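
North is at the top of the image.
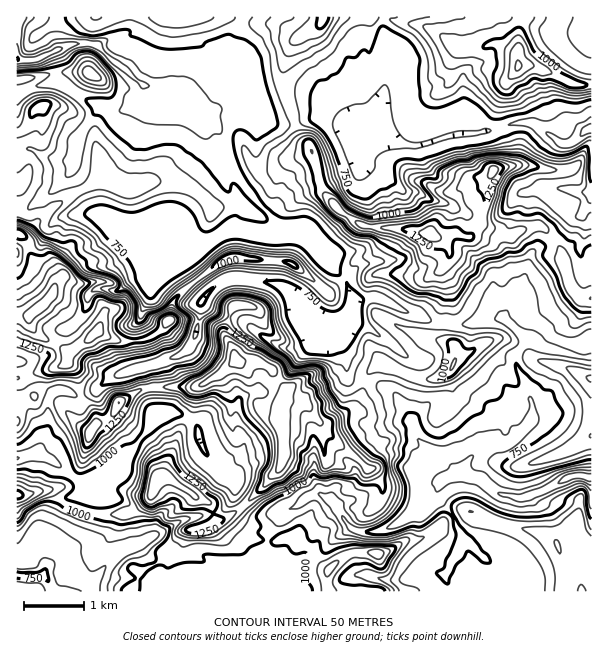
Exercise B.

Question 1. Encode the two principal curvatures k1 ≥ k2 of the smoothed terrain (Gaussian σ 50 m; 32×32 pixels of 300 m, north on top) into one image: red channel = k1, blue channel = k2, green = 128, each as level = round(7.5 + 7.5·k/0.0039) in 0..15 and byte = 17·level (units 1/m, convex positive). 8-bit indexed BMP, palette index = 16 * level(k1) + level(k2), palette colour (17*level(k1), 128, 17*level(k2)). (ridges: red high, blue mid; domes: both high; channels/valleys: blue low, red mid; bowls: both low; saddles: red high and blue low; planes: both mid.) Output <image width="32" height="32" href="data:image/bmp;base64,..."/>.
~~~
<image width="32" height="32" href="data:image/bmp;base64,Qk02CAAAAAAAADYEAAAoAAAAIAAAACAAAAABAAgAAAAAAAAEAAATCwAAEwsAAAABAAAAAAAAAIAAABGAAAAigAAAM4AAAESAAABVgAAAZoAAAHeAAACIgAAAmYAAAKqAAAC7gAAAzIAAAN2AAADugAAA/4AAAACAEQARgBEAIoARADOAEQBEgBEAVYARAGaAEQB3gBEAiIARAJmAEQCqgBEAu4ARAMyAEQDdgBEA7oARAP+AEQAAgCIAEYAiACKAIgAzgCIARIAiAFWAIgBmgCIAd4AiAIiAIgCZgCIAqoAiALuAIgDMgCIA3YAiAO6AIgD/gCIAAIAzABGAMwAigDMAM4AzAESAMwBVgDMAZoAzAHeAMwCIgDMAmYAzAKqAMwC7gDMAzIAzAN2AMwDugDMA/4AzAACARAARgEQAIoBEADOARABEgEQAVYBEAGaARAB3gEQAiIBEAJmARACqgEQAu4BEAMyARADdgEQA7oBEAP+ARAAAgFUAEYBVACKAVQAzgFUARIBVAFWAVQBmgFUAd4BVAIiAVQCZgFUAqoBVALuAVQDMgFUA3YBVAO6AVQD/gFUAAIBmABGAZgAigGYAM4BmAESAZgBVgGYAZoBmAHeAZgCIgGYAmYBmAKqAZgC7gGYAzIBmAN2AZgDugGYA/4BmAACAdwARgHcAIoB3ADOAdwBEgHcAVYB3AGaAdwB3gHcAiIB3AJmAdwCqgHcAu4B3AMyAdwDdgHcA7oB3AP+AdwAAgIgAEYCIACKAiAAzgIgARICIAFWAiABmgIgAd4CIAIiAiACZgIgAqoCIALuAiADMgIgA3YCIAO6AiAD/gIgAAICZABGAmQAigJkAM4CZAESAmQBVgJkAZoCZAHeAmQCIgJkAmYCZAKqAmQC7gJkAzICZAN2AmQDugJkA/4CZAACAqgARgKoAIoCqADOAqgBEgKoAVYCqAGaAqgB3gKoAiICqAJmAqgCqgKoAu4CqAMyAqgDdgKoA7oCqAP+AqgAAgLsAEYC7ACKAuwAzgLsARIC7AFWAuwBmgLsAd4C7AIiAuwCZgLsAqoC7ALuAuwDMgLsA3YC7AO6AuwD/gLsAAIDMABGAzAAigMwAM4DMAESAzABVgMwAZoDMAHeAzACIgMwAmYDMAKqAzAC7gMwAzIDMAN2AzADugMwA/4DMAACA3QARgN0AIoDdADOA3QBEgN0AVYDdAGaA3QB3gN0AiIDdAJmA3QCqgN0Au4DdAMyA3QDdgN0A7oDdAP+A3QAAgO4AEYDuACKA7gAzgO4ARIDuAFWA7gBmgO4Ad4DuAIiA7gCZgO4AqoDuALuA7gDMgO4A3YDuAO6A7gD/gO4AAID/ABGA/wAigP8AM4D/AESA/wBVgP8AZoD/AHeA/wCIgP8AmYD/AKqA/wC7gP8AzID/AN2A/wDugP8A/4D/ALKjlpaFp7eWhoeHh3eHh4eFxZTD0oSXhoeHiId3dreGt5SXh4aUyKaHhoeHh4eHh5XopZTYdHaGhpeGh3d2p4aHh4d3h4WDlMaTc5WGh4eHppPX9/j2loeFhYd2dpeXl6R2doWFloZikPb4toWWlbiXt5CQcKK12JOXp8fHt6e1tWOm18bW08azs7LU9XNjg7iDpNm4k3Olxdm3hoaFhtL59tWEhoW0+aT316WC94WDgYKUhNimhYWmloKSgaC29ZaGhKOFdWPZ2JaEdGS1+LehtbP41nN2hoWElse3lXCAkoR05pV1grfXdXWGhXTnt5Dn1cbEhIaGh5Wmpsjn6Ka2hXXH14WTg8elhZaVddamo8eldbemlJeHh4aFhnaXt8eEpsX31pVzhKNkp5Wn2Ja12IOWhoSFqIeHh4d1dnanpaS3hJL5xmNjpYSllKe3psiUpJiHhIWVmIeHl4aGdqamo3K0gZLV9vb3+LaFlMX3tnR0tXSWxsWUhoeWhIZ2uJTG6NaCc3CAgoWF9sjG+YH3s4SnyMaFleiFdZSnx9e1dZTF5ae21qaTgGTG2KaRgnN1dbiVhIeV2Oe2lLSDg4W2tXSE+cSw9fmjofhyoNaDd3d1o5THt6SThLajhZenhdbHhqLG57Oi+cOA1MX4lXWGlIW2xoJylaWGhYaYh4Wndce3k8CwxVHU5HDEx6WidJT5g5JyhZaWt3WGhneFt8eFhunW5OZzdoPE9XBwgHK19oST6NbHx8inlnSGdXXXdaS2x4OmlYV3d3WS+Pf39viDdZWjgnKlpbiUlYWDqLiV9pOUuJV0d4d3h4WSk3JzhIaElHOVlsfHtcim15Wlp6a0o4OEhHaGh3d2p4WGl4Z1dIT29vf3xremtrSmx8iEhZSV14VlhZZ1dnanp5eUlreU+aRjhYSEoYKnxXKFlZalqIaEtre3uLenp5eGhYaXhsfVY3WFktTWt5fXU4R0hKKnmIV1p4eHl4eHh4aVp5eG15aEd4XXlbXI1vv29vbn04WlhoS4h3aHmId2hreVqKb5hIaHhoV0g4SUlZWWdWH1pqd2g7d2d4eGhoeGp3V1tcaDd4d3h4eHdnSDhJWDppDEuKa3lYWGhoeHh4eGdoa2dXd3h4eHh4Z2daaEhIaGlZHXxZGDpYWXl4eHh4eGp5d3d3eHd4eXuIV1p7iGdYSV9tOjx/rFk5WFhoeHh4anh3eHh4eHh4ampZan15XW9+WQgKTYx4CWh4d3h4d3dqeXhoeGl3Z3dpenlXXI16Z0hdTHgJCQtoeGhoaGhnZ2l7inloaXdXV2p6inpseWdYaYkaamuMmmlaeoqKinlpeWhra3lqektsWlhoaGhaWGhpc="/>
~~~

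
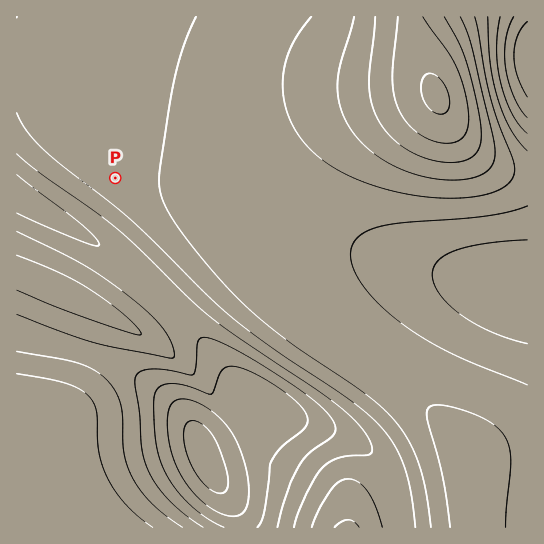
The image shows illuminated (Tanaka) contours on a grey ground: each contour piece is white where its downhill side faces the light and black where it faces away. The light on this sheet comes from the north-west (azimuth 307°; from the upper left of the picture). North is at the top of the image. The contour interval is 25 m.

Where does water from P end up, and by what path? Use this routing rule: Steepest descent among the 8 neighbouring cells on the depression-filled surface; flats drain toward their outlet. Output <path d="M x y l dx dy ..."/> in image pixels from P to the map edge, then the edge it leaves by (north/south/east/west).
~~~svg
<path d="M115 178l-45 45-5 0-8-4-10-6-6-3-10-7-4-1-6-5-4-2"/>
exit: west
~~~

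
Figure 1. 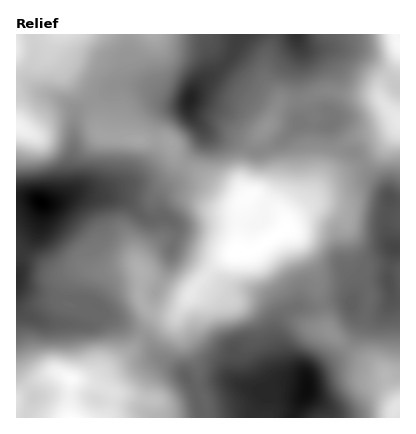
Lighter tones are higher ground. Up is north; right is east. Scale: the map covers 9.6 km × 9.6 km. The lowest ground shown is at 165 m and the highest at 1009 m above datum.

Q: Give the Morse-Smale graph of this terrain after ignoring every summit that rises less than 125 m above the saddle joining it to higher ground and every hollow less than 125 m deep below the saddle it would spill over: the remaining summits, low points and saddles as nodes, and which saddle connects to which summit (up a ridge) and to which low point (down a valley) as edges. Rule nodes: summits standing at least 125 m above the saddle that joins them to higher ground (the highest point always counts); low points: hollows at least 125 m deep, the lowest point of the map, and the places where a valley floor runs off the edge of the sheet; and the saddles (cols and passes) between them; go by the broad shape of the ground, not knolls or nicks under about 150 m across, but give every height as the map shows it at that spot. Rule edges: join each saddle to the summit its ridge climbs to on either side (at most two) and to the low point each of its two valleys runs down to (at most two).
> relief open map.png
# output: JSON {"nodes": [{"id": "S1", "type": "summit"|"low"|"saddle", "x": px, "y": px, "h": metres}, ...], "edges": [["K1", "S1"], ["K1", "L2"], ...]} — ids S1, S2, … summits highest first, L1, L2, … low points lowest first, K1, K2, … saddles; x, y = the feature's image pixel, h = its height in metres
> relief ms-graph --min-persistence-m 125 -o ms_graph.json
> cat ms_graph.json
{"nodes": [
{"id": "S1", "type": "summit", "x": 236, "y": 252, "h": 1009},
{"id": "S2", "type": "summit", "x": 70, "y": 418, "h": 1000},
{"id": "S3", "type": "summit", "x": 398, "y": 44, "h": 981},
{"id": "S4", "type": "summit", "x": 16, "y": 126, "h": 964},
{"id": "S5", "type": "summit", "x": 398, "y": 406, "h": 919},
{"id": "L1", "type": "low", "x": 40, "y": 202, "h": 165},
{"id": "L2", "type": "low", "x": 306, "y": 388, "h": 208},
{"id": "L3", "type": "low", "x": 190, "y": 100, "h": 279},
{"id": "L4", "type": "low", "x": 394, "y": 248, "h": 397},
{"id": "K1", "type": "saddle", "x": 142, "y": 334, "h": 662},
{"id": "K2", "type": "saddle", "x": 92, "y": 102, "h": 661},
{"id": "K3", "type": "saddle", "x": 362, "y": 164, "h": 639},
{"id": "K4", "type": "saddle", "x": 322, "y": 304, "h": 576}],
"edges": [["K1", "S1"], ["K1", "S2"], ["K1", "L1"], ["K1", "L2"], ["K2", "S1"], ["K2", "S4"], ["K2", "L1"], ["K2", "L3"], ["K3", "S1"], ["K3", "S3"], ["K3", "L3"], ["K3", "L4"], ["K4", "S1"], ["K4", "S5"], ["K4", "L2"], ["K4", "L4"]]}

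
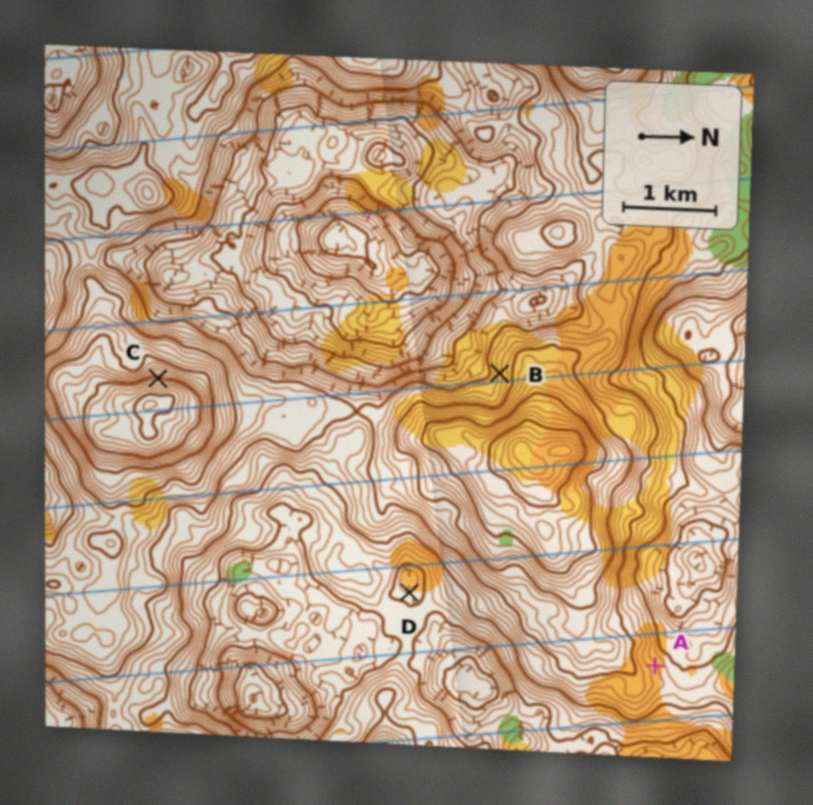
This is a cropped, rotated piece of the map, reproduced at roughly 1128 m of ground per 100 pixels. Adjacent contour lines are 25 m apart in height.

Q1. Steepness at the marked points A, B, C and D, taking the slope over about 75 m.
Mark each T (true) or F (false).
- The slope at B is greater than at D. T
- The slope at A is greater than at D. T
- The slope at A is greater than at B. F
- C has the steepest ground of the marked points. T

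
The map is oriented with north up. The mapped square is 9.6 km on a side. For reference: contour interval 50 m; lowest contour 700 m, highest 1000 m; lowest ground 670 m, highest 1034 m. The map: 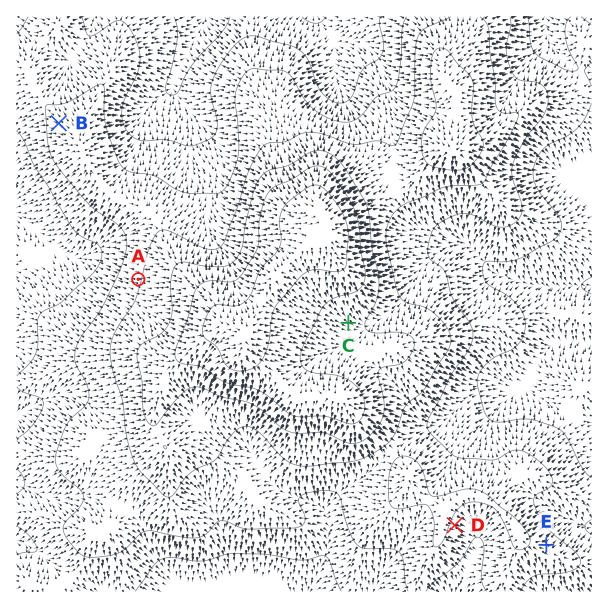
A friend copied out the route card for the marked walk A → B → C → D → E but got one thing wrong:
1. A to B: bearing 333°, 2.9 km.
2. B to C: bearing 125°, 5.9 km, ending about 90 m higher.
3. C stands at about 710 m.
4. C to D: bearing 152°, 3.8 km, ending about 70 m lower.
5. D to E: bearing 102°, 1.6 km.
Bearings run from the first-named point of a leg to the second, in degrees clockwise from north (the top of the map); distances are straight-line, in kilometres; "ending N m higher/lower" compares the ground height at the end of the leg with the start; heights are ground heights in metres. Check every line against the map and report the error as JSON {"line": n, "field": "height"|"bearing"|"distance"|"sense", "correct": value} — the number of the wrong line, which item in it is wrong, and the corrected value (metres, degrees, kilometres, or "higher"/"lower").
{"line": 3, "field": "height", "correct": 910}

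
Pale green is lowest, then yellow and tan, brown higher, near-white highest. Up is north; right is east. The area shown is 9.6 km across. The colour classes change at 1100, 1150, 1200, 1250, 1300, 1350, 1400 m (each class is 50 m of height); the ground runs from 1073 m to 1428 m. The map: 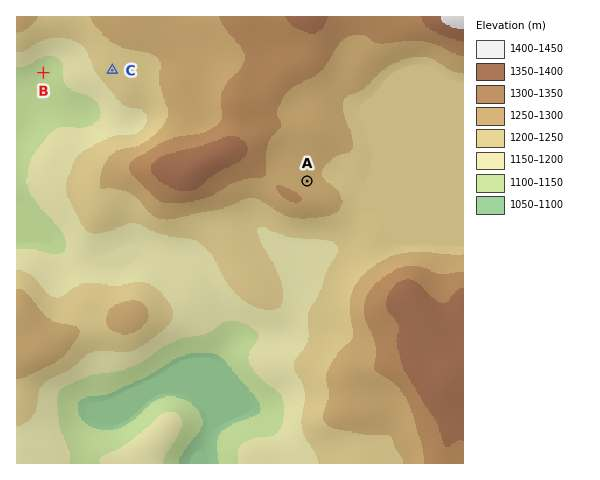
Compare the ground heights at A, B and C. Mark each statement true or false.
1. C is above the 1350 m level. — false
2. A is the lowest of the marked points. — false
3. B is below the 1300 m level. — true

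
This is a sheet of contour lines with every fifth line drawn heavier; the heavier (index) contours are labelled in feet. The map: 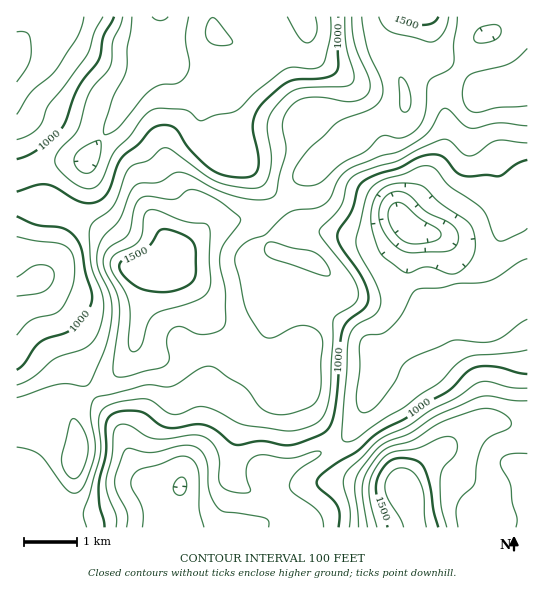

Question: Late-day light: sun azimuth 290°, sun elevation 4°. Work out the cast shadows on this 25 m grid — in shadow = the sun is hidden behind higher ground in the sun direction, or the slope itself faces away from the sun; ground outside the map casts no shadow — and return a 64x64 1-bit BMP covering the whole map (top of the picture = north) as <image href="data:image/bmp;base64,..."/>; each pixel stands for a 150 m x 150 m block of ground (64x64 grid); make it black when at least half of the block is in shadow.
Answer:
<image width="64" height="64" href="data:image/bmp;base64,Qk0+AgAAAAAAAD4AAAAoAAAAQAAAAEAAAAABAAEAAAAAAAACAAATCwAAEwsAAAIAAAAAAAAA////AAAAAAAAP/8AAAAf/gB//wAAAB/8AP//AAAAP/AA//8AAAA/4AD//wAAAD/AAf//AAAAPwAB//4AAAA+AAD//ggAADh4AP/+DAAAAPgA//wMHAAA+AD//AAfgABgAP/eAB/gAAAA/44AD/gAAAD/BAAH/AAAAP8AAAf+AAAAfwAAB/8AAAAfAAAH/wAAAAeAAAf/gAAAAwAAB/+AAAAAAAAD/4AAAAAAAAP/gAAAAAAAA/+AAAAAAAAD/4AAAABgAAP/wAAAAHAAA//wAAAAIAAB//gAAAAAAAD/+AAAAAB/AH/wAAAAAH8Af+AAAAAH/wA/wAAAAAf/AH+AAAAAA/8AfwAAAAAD/gD+AAAAAAP+AfwAAAAAA/wB/+AAAAAB/AH//AAAAAD8A//+AAAAADDj//4AAAAAAOP//gAAAAAAA//8AAAAAAAB//wAAAAAAAH//AAAAAAAA//8AAAAAAAD//wAAAAAAAP//AADwAAAAf/+AD/AAAAAf/4AP+AEAAAc/gA/8AwAAAj/AB/wAAAAAH8AD/gAAAAAfgD3/AAAAAB+AP/+AAAAADwA//8AAAAAPAD//4AAAAA4AP//wAAAADAAf//gAAAAAAAH//AAAAAAAAP/8AAAAAIAAf/wAAAAB8AB//AAAAAH8AH/4AAAAAfwAP/AAAAAD+AAfwAAAAAPgA=="/>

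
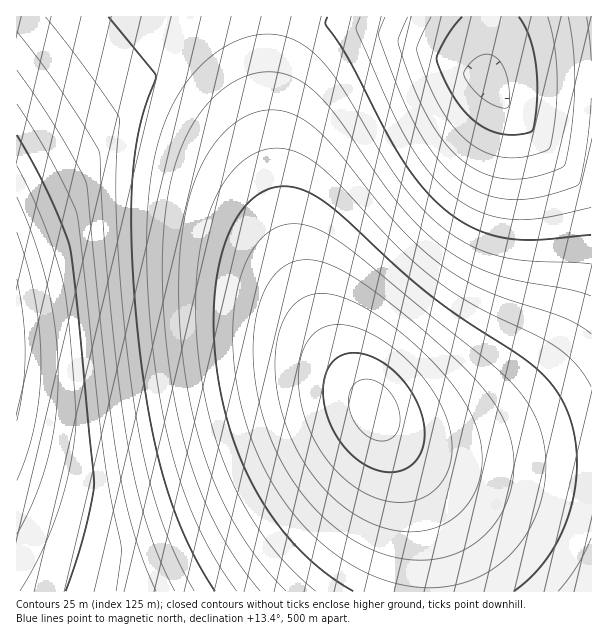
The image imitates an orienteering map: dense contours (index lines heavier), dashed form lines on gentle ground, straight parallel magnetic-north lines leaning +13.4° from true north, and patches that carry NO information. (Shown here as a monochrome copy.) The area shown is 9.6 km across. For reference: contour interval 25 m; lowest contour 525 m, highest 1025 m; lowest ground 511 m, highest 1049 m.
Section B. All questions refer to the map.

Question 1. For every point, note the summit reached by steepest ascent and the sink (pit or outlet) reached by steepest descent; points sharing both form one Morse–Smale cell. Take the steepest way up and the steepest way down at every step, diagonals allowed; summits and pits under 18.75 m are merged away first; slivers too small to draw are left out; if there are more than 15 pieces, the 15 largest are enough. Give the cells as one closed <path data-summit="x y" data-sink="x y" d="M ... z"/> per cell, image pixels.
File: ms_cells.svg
<path data-summit="375 407" data-sink="17 347" d="M248 16l-232 1 1 575 413-1 0-25-4-36-16-50-26-52-8-21-24-29-26-39-19-40-13-38-17-66-18-129z"/><path data-summit="375 407" data-sink="486 87" d="M591 16l-343 1 11 49 19 137 11 43 18 53 29 55 16 24 24 29 8 16 17 17 22 12 21 6 32 5 116-2z"/><path data-summit="375 407" data-sink="591 591" d="M384 424l0 4 26 52 12 36 6 35 3 41 161-1-1-129-115 1-24-3-29-8-18-8-12-10z"/>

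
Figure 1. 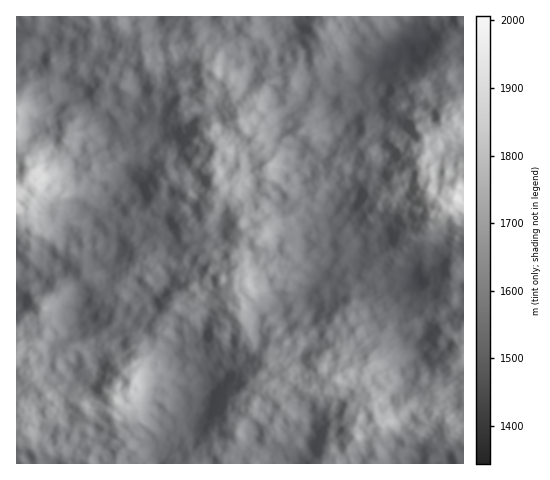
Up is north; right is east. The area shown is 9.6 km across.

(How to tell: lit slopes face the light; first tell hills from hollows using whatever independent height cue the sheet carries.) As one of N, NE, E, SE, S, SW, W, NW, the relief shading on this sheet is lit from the E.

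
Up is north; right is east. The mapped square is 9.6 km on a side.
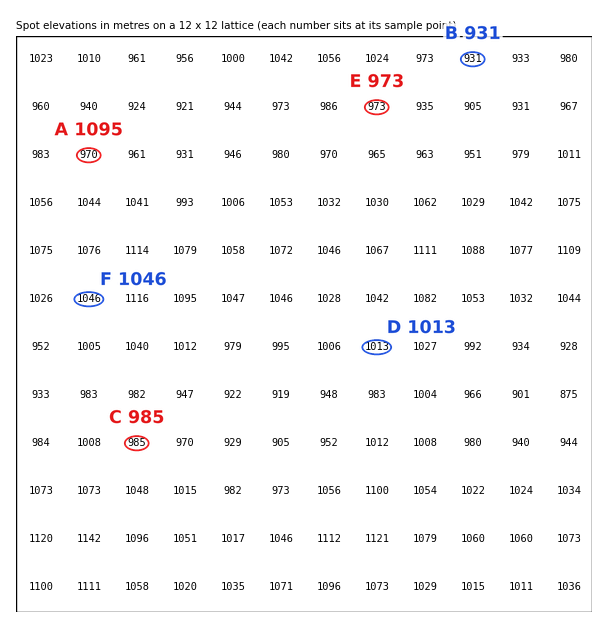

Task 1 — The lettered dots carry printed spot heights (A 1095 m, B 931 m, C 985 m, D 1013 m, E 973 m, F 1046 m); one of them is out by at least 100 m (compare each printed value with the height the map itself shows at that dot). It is A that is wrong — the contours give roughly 970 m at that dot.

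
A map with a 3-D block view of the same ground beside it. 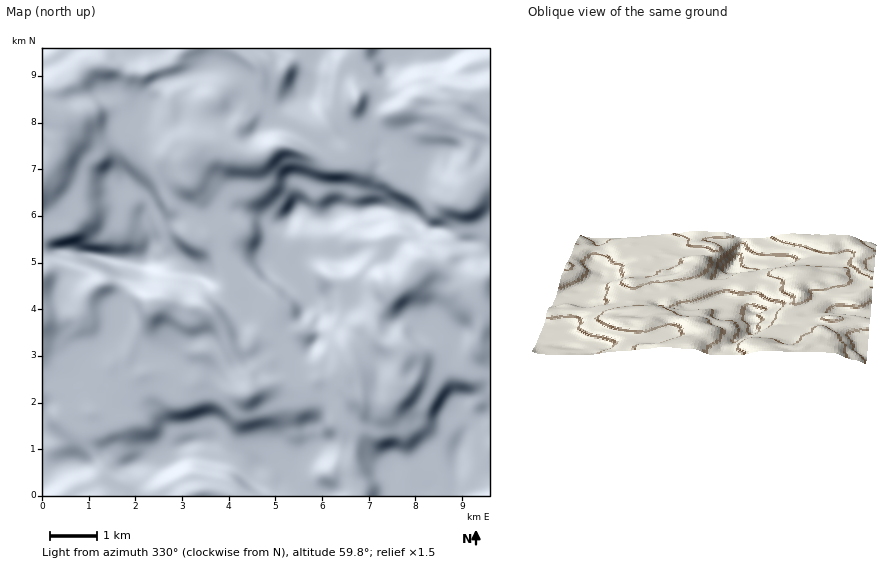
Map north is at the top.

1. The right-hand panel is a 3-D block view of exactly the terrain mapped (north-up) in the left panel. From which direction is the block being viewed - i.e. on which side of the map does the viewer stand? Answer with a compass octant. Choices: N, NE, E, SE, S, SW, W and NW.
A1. E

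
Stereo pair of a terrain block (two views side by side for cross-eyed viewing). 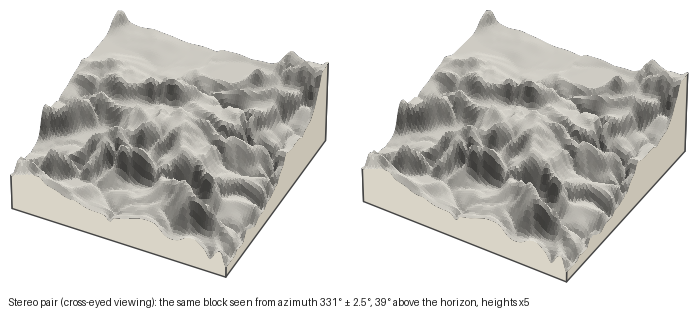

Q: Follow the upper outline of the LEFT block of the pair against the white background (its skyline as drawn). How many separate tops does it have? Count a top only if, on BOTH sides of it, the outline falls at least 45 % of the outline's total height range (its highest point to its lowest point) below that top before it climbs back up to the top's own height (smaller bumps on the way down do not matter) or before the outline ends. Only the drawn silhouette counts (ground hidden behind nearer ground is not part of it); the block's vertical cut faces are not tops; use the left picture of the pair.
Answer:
0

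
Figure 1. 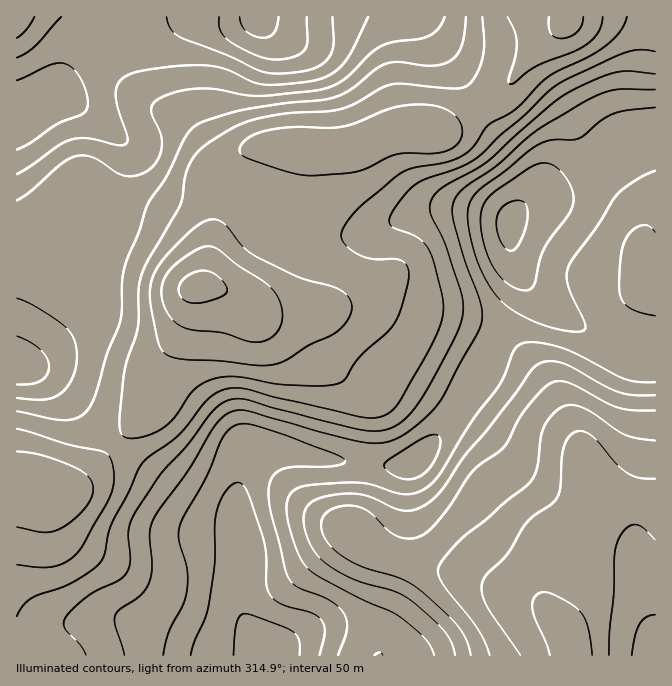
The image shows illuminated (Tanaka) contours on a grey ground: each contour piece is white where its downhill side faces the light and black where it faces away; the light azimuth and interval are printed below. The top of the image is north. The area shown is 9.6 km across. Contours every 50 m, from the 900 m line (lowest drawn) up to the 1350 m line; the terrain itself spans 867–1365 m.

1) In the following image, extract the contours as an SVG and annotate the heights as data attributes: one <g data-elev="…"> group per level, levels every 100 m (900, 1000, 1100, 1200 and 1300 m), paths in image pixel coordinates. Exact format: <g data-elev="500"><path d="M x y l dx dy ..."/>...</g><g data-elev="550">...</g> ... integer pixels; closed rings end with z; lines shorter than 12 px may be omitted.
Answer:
<g data-elev="900"><path d="M233 655l4-33 3-6 5-2 34 11 14 7 6 8 1 15"/><path d="M508 250l-4-4-6-10-2-9 1-10 3-7 5-5 9-4 6 0 4 1 3 5 1 8-2 10-4 13-5 9-3 3z"/><path d="M279 17l-4 15-5 4-6 2-9-2-8-4-5-7-2-8"/></g><g data-elev="1000"><path d="M163 655l6-23 14-27 4-15 0-22-8-30 2-14 25-47 18-41 8-9 12-3 11 1 30 10 49 18 11 7-2 3-9 3-39 1-13 2-7 4-3 5-3 14 2 22 14 55 4 9 9 10 24 8 10 6 8 6 6 9 1 7-1 8-8 23"/><path d="M402 479l-9-4-6-5-3-5 2-3 38-24 10-3 4 1 3 6-2 8-4 10-7 9-11 9-7 1z"/><path d="M655 171l-19 9-19 15-20 32-28 38-2 8 0 10 5 12 12 27 2 5-2 3-7 2-12-1-28-8-25-13-17-16-15-27-10-34-2-23 2-8 6-9 52-42 12-7 14-4 23-1 7-3 18-16 12-6 13-4 28-3"/><path d="M17 80l33-15 8-2 7 1 9 5 6 9 6 12 2 13-1 6-4 4-26 11-25 18-15 8"/><path d="M332 17l1 28-2 8-4 7-9 6-10 4-31 4-19-4-29-14-49-19-10-9-4-11"/></g><g data-elev="1100"><path d="M86 655l-6-10-15-17-1-4 1-6 7-8 15-13 10-7 21-10 8-6 4-14-1-30 5-15 26-40 27-29 27-36 13-9 13-2 124 31 11 1 10-1 9-3 8-5 14-15 14-23 26-49 7-22 0-11-4-15-14-44-15-31 0-9 4-8 12-10 41-23 61-55 22-16 29-13 18-6 13-1 25 3"/><path d="M655 395l-20 0-13-2-16-6-41-23-11-3-12 1-7 4-5 6-15 21-25 34-26 30-22 33-17 15-11 5-12 0-34-14-18-3-26 4-9 3-7 5-4 10 1 13 6 17 9 13 13 10 17 10 15 5 29 8 16 9 24 20 11 12 7 11 3 12"/><path d="M17 298l20 9 28 20 9 13 3 17-1 11-4 10-5 9-7 7-8 4-8 2-27-2"/><path d="M17 38l10-9 7-12"/><path d="M445 17l-5 10-8 7-11 4-26 4-13 4-12 8-25 25-10 6-10 4-15 2-52 5-14-1-29-6-16 0-19 2-16 5-9 6-4 6 1 7 9 18 1 12-4 13-9 12-12 5-12 1-8-3-23-15-9-2-8 0-15 7-30 27-15 10"/></g><g data-elev="1200"><path d="M632 655l3-20 5-11 7-7 8-2"/><path d="M17 565l20 2 13 0 13-3 11-7 9-12 25-43 5-14 1-11-3-17-6-7-37-8-51-16"/><path d="M655 440l-18-2-12-3-35-24-15-6-6 0-7 2-13 11-7 15-5 34-5 13-47 40-23 18-18 20-6 10 1 7 2 7 36 46 8 14 5 13"/><path d="M482 17l2 26-2 15-7 19-5 6-5 4-11 2-50-5-14 1-10 4-26 15-14 5-13 2-43 3-38 8-28 15-13 8-8 8-6 9-5 10-4 26-3 9-31 53-8 18-2 14 0 35-11 35-4 20-4 41 2 9 3 4 6 2 10-1 12-3 10-5 13-12 19-27 10-7 11-5 22-1 40 7 37 2 18-1 12-4 16-24 26-24 8-10 8-16 7-32-2-10-6-5-33-2-11-4-10-7-5-7-1-7 3-6 7-10 13-14 39-31 12-5 33-5 18-9 9-8 13-20 28-17 30-30 13-7 32-16 18-12 12-13 6-13"/></g><g data-elev="1300"><path d="M592 655l-4-27-6-14-7-7-10-7-13-6-8-2-5 1-4 4-2 5-1 6 3 10 11 24 4 13"/><path d="M251 342l11 0 8-4 7-6 4-9 1-10-1-10-5-10-8-8-29-19-20-16-9-4-6 1-9 4-13 8-11 9-7 13-3 14 5 15 9 12 14 7 33 4z"/><path d="M549 17l0 10 2 6 4 4 7 1 8-1 7-5 5-7 1-8"/></g>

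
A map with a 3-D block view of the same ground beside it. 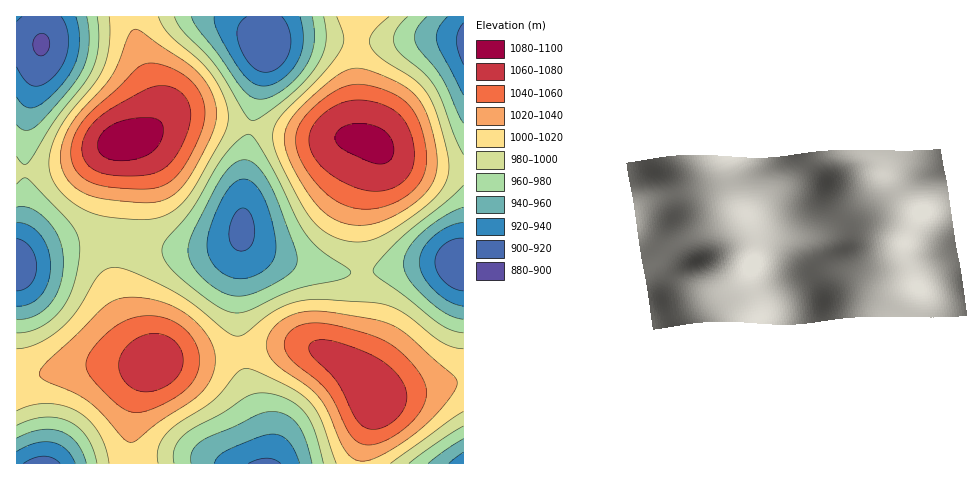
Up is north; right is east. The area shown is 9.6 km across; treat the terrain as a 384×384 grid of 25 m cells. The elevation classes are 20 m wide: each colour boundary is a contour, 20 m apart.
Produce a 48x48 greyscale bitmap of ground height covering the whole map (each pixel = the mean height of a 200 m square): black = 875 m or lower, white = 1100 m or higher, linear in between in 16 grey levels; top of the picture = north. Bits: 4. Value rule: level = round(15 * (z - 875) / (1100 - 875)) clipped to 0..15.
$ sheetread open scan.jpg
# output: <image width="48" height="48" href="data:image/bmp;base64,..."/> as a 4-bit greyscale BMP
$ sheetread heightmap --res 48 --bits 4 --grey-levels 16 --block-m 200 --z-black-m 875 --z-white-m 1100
<image width="48" height="48" href="data:image/bmp;base64,Qk32BAAAAAAAAHYAAAAoAAAAMAAAADAAAAABAAQAAAAAAIAEAAATCwAAEwsAABAAAAAAAAAAAAAAABEREQAiIiIAMzMzAERERABVVVUAZmZmAHd3dwCIiIgAmZmZAKqqqgC7u7sAzMzMAN3d3QDu7u4A////ADMzNFZ4mZmYd2VURDMzNFZ4maqpiHZlVERERFZ4mamYd2VVREQzRFZ4mquqmYd2VVVUVWeImqmYh2ZVVURERVZ4mru7qpiHZmZlZneJqqqZiHdmZVVUVWaJq8zMu6mYd3d2d3iZqqqqmId3ZmVVVWeJq83dzLqZiIiHiImaq7u6qZiHd2ZmZniavN3d3MupmJmIiZmqu8y7uqmId3ZmZ3iavN3t3cu6mZmZmaqrvMzMy6qZiHd3eImrzd7t3cu6qZmaqqu7zM3dzLqpiIiIiZq8zd3d3Mu6qqqqqru8zN3d3MupmIiJmqvM3d3d3Luqqpmqqru8zd3d3cuqmYmZq7zN3d3dzLuqmZmaqru8zN3d3cuqmZmau8zd3d3My7qpmYiZmqu7zN3d3MupmZmau8zd3MzLu6qZiHiImaq7vMzdzLupmImau8zMzMu7qqmYiHd4iZqru8zMy7qZiIiaq7vLu7uqqZiHd2ZneJmqu7u7u6mYh4iJqqu6qqqpmYh3ZlVWeImaqqu6qpmHd3eImZqpmZmZiIdmVURVZ4mZqqqqmYh3ZmZ3iIiIiIiIh3ZVRDNFZ3iZmZmZiIdmVVZmd3eIiIiHd2VUMzNEVniJmZmIh3ZlVVVVZnd3d3d3dmVDMiM0VniImIiId2ZVRERFVmZ3d3d3ZlRDIiM0VneIiIiHdmVURDREVWZ3d3d3ZlQzIiM0VneIiIh3dmVEMzNEVWZ3d4h3dlQzIjNFVneIiIh3dmVEMzNEVWd4iIiIdmVDMzRFZneIiIiHd2VEMzM0VneImZmYh2VUM0RVZ3iIiIiId2VUMzNEVniJmqqZmHZlRFVWd4iIiJmYiHZUMzNFZ4iaqqqqqYd2VWZneImZmZmZmHZUQzNFZ4mqu7u7upmHZmZ3iJmqqqqqqYdlRDRFaJqrvMzMu6qYd3d4iaq7u7u7qph1VERWeJq7zMzczLqYh3d4mqu8zMzMu6h2VUVWeau8zd3d3Muph3eImrzN3d3cy6mHZVVniavM3d3d3cuph3d4mszd7u3dzLqXZmZ4mrzN3e7u7cyph3d4m83e7u7t3LqYdmZ4mrzd7u7u7cyph2Z4ms3e7u7u3cuph3d4mszd7u7u7cuph2Znirze7u7u3cuph3eImrzd7u7u3cupdlVniazd7u7u3cy6mHd4mrzd3u7t3cuYdlVWeJvM3d7t3cy6mHd3iavN3d3d3LqYdkRFZ4q8zd3d3cy6h3ZneJq8zd3cy7qXZUREVnmrvM3d3cuph2VWZ4mrzMzLu6mHZUMzRWiau8zMzMupdlVFVniau7u7qph2VDMjNFeJq7zMy7qYdUQ0RWeJqqqqmYd2VDIiNFZ4mru7u6mHZUMzNFZ4maqZiHdlQyIiI0Z4mqu7qph2VDIiM1Z4iZmYh3ZVQyIiI0V4mqqqmYdlQzIiI0VniZmId2VUQyIiI0V4maqpmHZlQzIiI0VniJiIdmVUMyIiI0V4maqZh2ZUQzIiM0VniZmId2VUQzIiM0V4mamYh2VUQzMjM0VniZmYh2ZVQw=="/>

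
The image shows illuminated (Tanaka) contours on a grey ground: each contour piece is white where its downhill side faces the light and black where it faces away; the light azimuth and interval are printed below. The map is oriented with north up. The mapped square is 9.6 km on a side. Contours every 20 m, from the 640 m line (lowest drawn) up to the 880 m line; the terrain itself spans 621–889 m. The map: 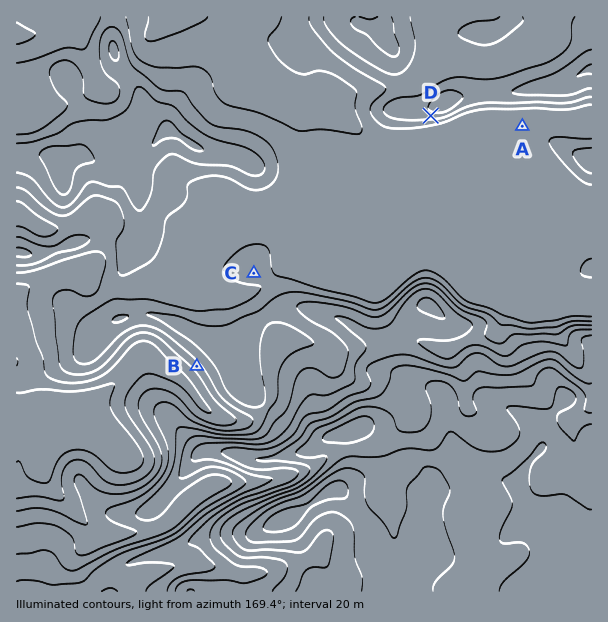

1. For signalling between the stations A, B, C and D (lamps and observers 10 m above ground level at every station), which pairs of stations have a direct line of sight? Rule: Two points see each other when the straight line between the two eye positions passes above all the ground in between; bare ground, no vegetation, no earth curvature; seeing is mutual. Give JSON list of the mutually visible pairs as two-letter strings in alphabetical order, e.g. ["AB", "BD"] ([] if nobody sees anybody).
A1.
["AC", "AD", "CD"]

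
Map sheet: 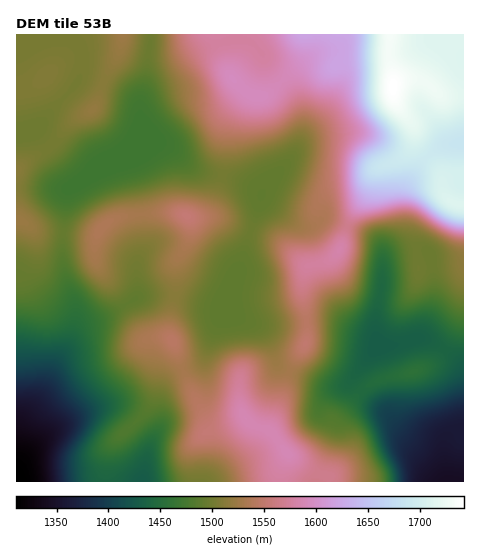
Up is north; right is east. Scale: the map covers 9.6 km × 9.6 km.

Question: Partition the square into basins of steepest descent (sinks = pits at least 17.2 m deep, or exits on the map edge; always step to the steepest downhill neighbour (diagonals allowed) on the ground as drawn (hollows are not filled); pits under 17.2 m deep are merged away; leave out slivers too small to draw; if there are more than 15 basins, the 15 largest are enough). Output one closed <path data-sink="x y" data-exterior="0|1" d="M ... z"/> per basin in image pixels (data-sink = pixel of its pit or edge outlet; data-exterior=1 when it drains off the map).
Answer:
<path data-sink="17 481" data-exterior="1" d="M463 34l-245 0 13 43 17 16-8 9-12 20-3 16-2 39-9 26-6 9-11 5-9 0-13-5-51 4-19 8-10 12-52-4-10-3-12-8-5-1 1 262 312-1-1-5-17-6-20-14-21-25 0-6 10-21 11-37 15-26 2-14-5-26 1-27 5-9 18-3 11-9 12-34 15-21 8-25 8-7 17-6 10-9 5-9 1-12 4 15 24 31 0 13 3 8 9 6 10 1z"/><path data-sink="448 481" data-exterior="1" d="M414 130l-1 12-5 9-10 9-17 6-8 7-8 25-15 21-12 34-11 9-18 3-5 9-1 27 5 26-2 14-15 26-11 37-10 21 0 6 21 25 20 14 17 6 1 6 135-1 0-276-10-2-9-6-3-8 0-13-24-31z"/><path data-sink="132 152" data-exterior="0" d="M217 34l-94 0-3 17-16 30-9 26-20 12-27 29-32 22 0 49 22 12 57 5 10-12 19-8 51-4 13 5 9 0 11-5 6-9 9-26 2-39 3-16 12-20 8-9-17-16-8-32z"/>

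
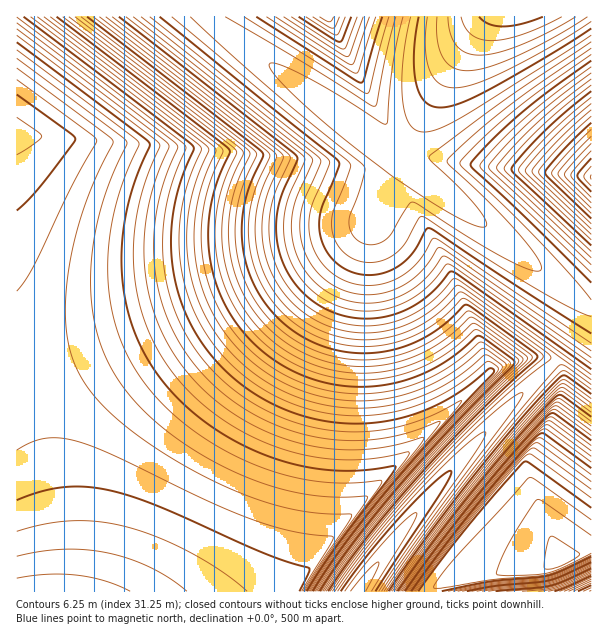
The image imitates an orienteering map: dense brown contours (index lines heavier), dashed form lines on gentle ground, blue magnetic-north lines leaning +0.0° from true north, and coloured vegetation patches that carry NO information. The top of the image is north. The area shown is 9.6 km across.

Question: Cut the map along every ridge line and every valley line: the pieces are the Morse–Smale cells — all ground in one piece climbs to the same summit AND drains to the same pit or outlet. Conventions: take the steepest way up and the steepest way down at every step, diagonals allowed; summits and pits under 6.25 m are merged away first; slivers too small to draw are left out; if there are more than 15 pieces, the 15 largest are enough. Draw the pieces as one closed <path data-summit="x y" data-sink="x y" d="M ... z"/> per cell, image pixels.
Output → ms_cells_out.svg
<path data-summit="47 591" data-sink="510 17" d="M404 162l-12 17-18 39-6 6-20 12-99 50-94 42-81 32-58 18 1 214 273 0 32-44 39-47 131-131 32-12 19-2 11 6 6-6 26-39 2-8-4-4z"/><path data-summit="17 134" data-sink="510 17" d="M207 16l-191 1 1 361 57-18 81-32 94-42 99-50 20-12 6-6 18-39 8-9 3-8-5-5-179-129z"/><path data-summit="591 177" data-sink="510 17" d="M591 16l-103 0-34 46-40 72-18 22 66 50 126 101 4-1z"/><path data-summit="560 561" data-sink="359 591" d="M555 364l-4 2-59 59-38 42-76 96-17 24-1 5 66 0 6-6 24-6 44-9 45-5 15-6-32-86 0-10 13-21 13-27 8-21 2-18-4-8z"/><path data-summit="327 17" data-sink="510 17" d="M486 16l-278 1 11 11 177 128 18-22 40-72z"/><path data-summit="47 591" data-sink="359 591" d="M543 356l-25 4-26 10-131 131-39 47-32 43 69 1 41-59 54-66 38-42 62-62z"/><path data-summit="560 561" data-sink="510 17" d="M590 307l-4 1 2 4-8 15-26 35 10 15-2 18-8 21-26 48 0 10 6 18 27 68 31-12 0-239z"/><path data-summit="560 561" data-sink="591 591" d="M591 548l-40 17-75 11-44 10-5 5 164 1z"/>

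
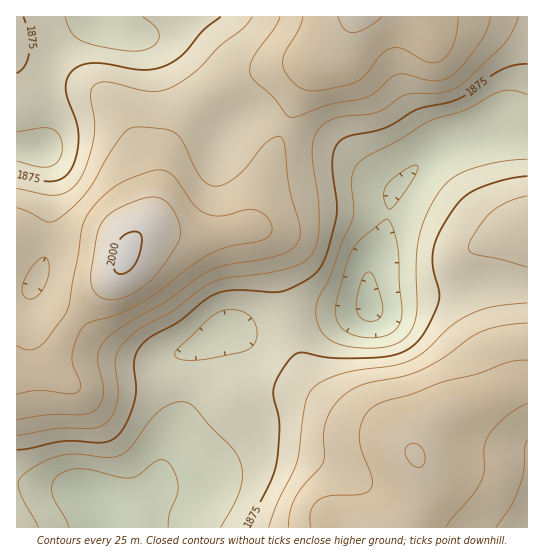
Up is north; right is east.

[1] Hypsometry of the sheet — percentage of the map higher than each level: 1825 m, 95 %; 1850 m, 81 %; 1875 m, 64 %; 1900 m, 52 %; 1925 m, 36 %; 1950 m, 18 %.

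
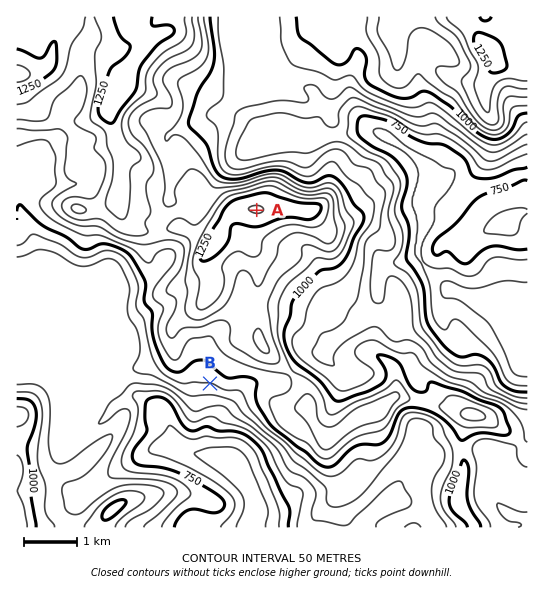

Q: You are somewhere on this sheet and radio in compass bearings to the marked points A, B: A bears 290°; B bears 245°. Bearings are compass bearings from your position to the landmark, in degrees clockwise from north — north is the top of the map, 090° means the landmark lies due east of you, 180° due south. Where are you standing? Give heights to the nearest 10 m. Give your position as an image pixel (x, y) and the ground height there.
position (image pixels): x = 439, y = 276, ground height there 670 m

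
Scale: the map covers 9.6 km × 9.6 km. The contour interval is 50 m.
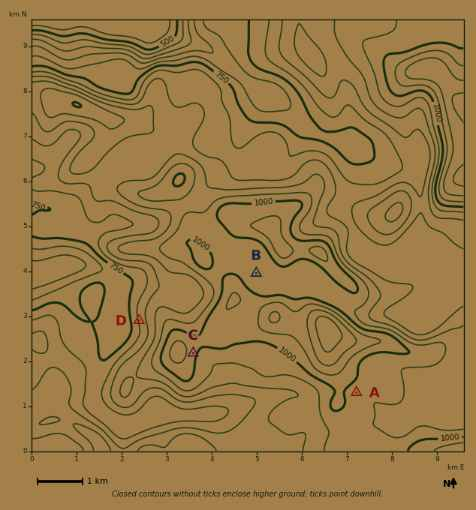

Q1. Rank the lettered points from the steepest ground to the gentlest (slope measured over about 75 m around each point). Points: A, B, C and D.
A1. D C A B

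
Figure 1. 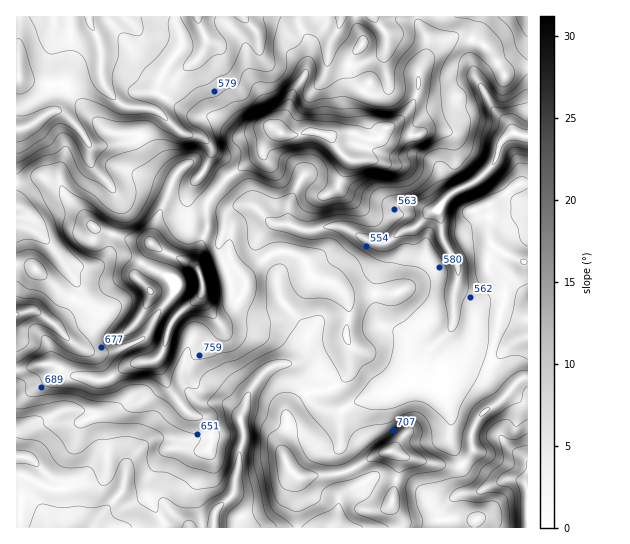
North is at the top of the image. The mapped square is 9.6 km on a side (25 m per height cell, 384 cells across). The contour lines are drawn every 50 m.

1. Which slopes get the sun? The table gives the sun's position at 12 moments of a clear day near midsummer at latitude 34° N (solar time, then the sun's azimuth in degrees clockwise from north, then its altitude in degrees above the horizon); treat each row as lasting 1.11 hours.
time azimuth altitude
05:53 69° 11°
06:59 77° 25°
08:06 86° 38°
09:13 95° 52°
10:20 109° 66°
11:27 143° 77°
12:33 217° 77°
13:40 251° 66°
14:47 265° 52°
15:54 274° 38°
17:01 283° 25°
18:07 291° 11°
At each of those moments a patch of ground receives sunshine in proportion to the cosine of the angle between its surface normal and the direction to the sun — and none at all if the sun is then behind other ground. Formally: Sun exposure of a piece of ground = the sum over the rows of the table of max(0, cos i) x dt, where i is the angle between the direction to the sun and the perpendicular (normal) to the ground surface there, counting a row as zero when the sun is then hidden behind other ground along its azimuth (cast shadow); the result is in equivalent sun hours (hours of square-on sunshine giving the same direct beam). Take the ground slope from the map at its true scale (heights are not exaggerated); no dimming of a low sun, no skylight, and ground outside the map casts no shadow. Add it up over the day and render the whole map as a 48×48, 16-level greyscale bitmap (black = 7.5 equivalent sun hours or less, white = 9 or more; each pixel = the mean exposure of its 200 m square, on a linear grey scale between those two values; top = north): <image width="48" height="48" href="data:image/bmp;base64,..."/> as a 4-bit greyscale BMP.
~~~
<image width="48" height="48" href="data:image/bmp;base64,Qk32BAAAAAAAAHYAAAAoAAAAMAAAADAAAAABAAQAAAAAAIAEAAATCwAAEwsAABAAAAAAAAAAAAAAABEREQAiIiIAMzMzAERERABVVVUAZmZmAHd3dwCIiIgAmZmZAKqqqgC7u7sAzMzMAN3d3QDu7u4A////ALu7u6u7u7u6qoi6qYmqq6mIirmru7uqaMu7u7q7qru5mXiaqHmYiamqqpmszLu5aMu7u7qru7uqqVeJl4qqqrvLq4qru6mqeLu7u7uqq7u7unN5hpqpqqvLq4q7qpqYibzMu7u6qru7upNmhpu6qYm8u5iZmHiZmcy6qru6urqpiIREh5u6qruYiXVom6iHibuqqau6qqmZmqc0eJubu6mXWKmZq6d5momaqqu7q6q7zLg0aKqru8ule5iJuqmJiKmaq6q6qqq7u8lFWbu7u8vKV6mauaiZd6u7u7qZiZmYiblmerzLu8zMpoibyahnmXmrvMu6mJqZq6iIiry7vMzLunmryppmmod4mYibu6mbqqmZiru7u7zMzLu8y6m5m6l0M0NHq7mrupmZmrzMu6q8zMzMzLurq5qodomGRGiqq6qYqszMzLqrvMzMzMy6upiby7qpMAWJmZqYirzMzLuqu8zMzMzLu5irqYmHmpdZmIiId5u8y7upq8zMzMzMy6iKiaqZZXpYmZiId4q7u7u7q8zMzMzMzLqpqqqIZ2Znmbmaqqu7u7u7u8y8zMzLu6qpqbuXhWSFh5qru6q8u7ury7y7u8y7u4iZm7qoaWaENJqqqqqru7uru7zLu7y7u2h3q7qqd3dYIXiqqqqqqrurqpu7u7y8u2RqvKqZhYR0ViaKqqqqmru7u5mrq7u8upiLvKqYRaWFFwaKmru7u8u8zLqqmaq7u5mrvLqoi5eFBQabqru8zLu8y7u7mIq7urupu6qpm7hkURi7u7u8zLu7zLzLeHrLuqqIqFWaqWipQWu7zLvMy7upq8zJaJu7y6qKdHmpmJqIiZy7zMuqu6iKqau1d6vMy7uparu7lpiby5u7u7qqqZqWaZiWervMzLuomqp3Y4q8y5u7u7uYiHVpl2h2ebvMzLqZqqV6qHu8y6u7uqmGEROKqqiWJ7u7zKmau5m8unq8y6mquqmYYyaaqYZoIEm7u6qryqu7u5m7urmJmHeauph4dUNUZABbu7q8ubu6u7m5l5uFU2h5qqYgAEZ3EFMFrKq7qaurzLqad3qmRodomHMQA1aZdARAe4eauZqru7uYlWeZipdVZIuqqZeZeWJSaaiauZqrzLuVIXWYqmEBJ7vLl1MmeZZVNqmZp5irvMuHaGWZmYd1i7u8uZdGioZZibuZmZrLu7mIZ5hom8q7qqu8uZqpu5Zohpm6uqy5iJqYq7tyFqqWeHmXRpmqu7d4V7qaq8uaqqmrq7umEElWiap2d5qqu7dzWZu7vMq6mqvLu7u6mDd5qru8ypuaq5VlWKrMzLu6vMzMu7u6u3Spq8zLupuaqoZXZ7vMzLu7zMy8y8uru5eZmsy7uZupqoeLqbvMzLu7zMzLy8uru6qam7y7uZu5moisu7vMzLu7zMvLvLuruqu7q6uquprLqYi7u7vMzLu7zMu8u7u8uay8u6q5q6rMu7u6q7u8zLuszLu8q6vLqbu8y6mouqrLvMy7qsvMy7u8y7vLq7y7qrvMy7qbuqu7u7y7qg=="/>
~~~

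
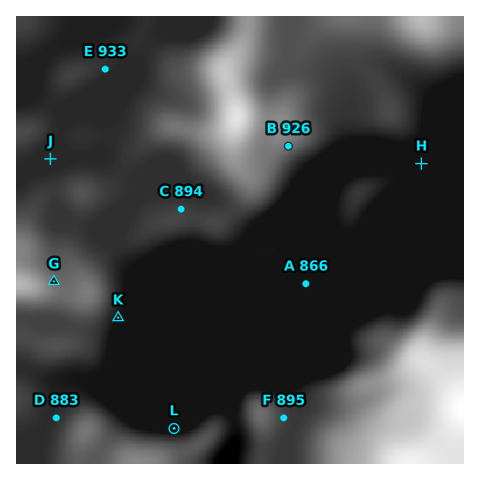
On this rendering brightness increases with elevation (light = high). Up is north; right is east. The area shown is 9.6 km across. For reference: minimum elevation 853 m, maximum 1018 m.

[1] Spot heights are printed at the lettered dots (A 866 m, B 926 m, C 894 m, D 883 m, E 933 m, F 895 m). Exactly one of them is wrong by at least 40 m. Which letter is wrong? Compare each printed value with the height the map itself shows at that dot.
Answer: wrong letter E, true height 883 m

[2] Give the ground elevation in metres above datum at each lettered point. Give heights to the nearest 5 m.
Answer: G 925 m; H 865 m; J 880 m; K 865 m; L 865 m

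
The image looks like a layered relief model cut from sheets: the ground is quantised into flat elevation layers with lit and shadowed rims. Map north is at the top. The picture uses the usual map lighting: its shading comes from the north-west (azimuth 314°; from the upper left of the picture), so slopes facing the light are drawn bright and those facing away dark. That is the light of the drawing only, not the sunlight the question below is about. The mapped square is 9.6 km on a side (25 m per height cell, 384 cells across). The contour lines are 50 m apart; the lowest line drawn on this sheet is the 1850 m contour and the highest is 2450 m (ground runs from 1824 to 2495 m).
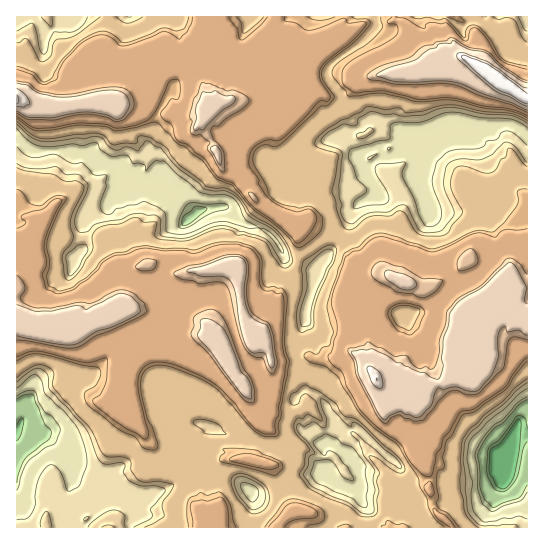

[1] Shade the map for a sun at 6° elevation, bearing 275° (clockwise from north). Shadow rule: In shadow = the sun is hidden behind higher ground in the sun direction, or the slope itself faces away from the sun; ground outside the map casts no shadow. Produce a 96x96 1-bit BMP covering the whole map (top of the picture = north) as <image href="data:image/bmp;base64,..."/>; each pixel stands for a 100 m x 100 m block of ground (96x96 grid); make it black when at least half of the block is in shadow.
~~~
<image width="96" height="96" href="data:image/bmp;base64,Qk2+BAAAAAAAAD4AAAAoAAAAYAAAAGAAAAABAAEAAAAAAIAEAAATCwAAEwsAAAIAAAAAAAAA////AAAAAAAD4D4AAf4/w4FwP/8D4B8AAf4d/8KAf/8DwBsAAf8A/+AA//8DwAAAAf+B/+AD//8DxAAAAf8D5+AD//8DwAAAE/4GH8AD//8DwMAAE/4A/4AD//8DwCAAAvwB/wAD//8DgABAAPgD/gAD//8BAAAAAPB//8AD//8AAAAAAAD//+ED//8AACAAAAD//8cD//8AACAAAAD//w8D//8AAAAAAAfz/x4D//8AAAA8AAcB/xgD//8AAAB/AAAD/jAB//8AAAB/wAAH/2AB//8AAAD/4AH//8AA//+AAAD/4AD//4AAf/+AAAD/8AD//wfkf/+AAAD/4AD//Aff//8AAAH/wAB/+AOP//8AAAH/wAB//AAP//8AAAH/gA///gAH///wAAH/gA///AAH///wAAP/gB///AAD8/9gAAP/gB//+A8DQf/8AAP/gB//8A/GAf/8AAP/AD//8B+OAP98AAH+AH//8Bw8AH8QAAD4AH7/8AH8AH//AwAAAH7/4AP8AH/8AAAAAPz/4A/wAH8AH+AAAOH/4B8AAH8AP/4AAeH/8DgAAH8AD/8AAcH/8CAAAH8AB/+AA8H/8ADAADwAAf/4B8H/8APgADAAAB/+B4f/4APgABAAAAf/A5//4EfgAAAQCAP/Ax//4MfwAAB8DAP/AB//4MPgAAD4AAf8AD//4MAAAAP8AAfgAD//4MAPwAP/wAYAAD//4MAn8AP/4AAAAD//4AA/4AP/8AAAAD//8AA+wAPP+AAAAD//8AB8AAMH/AB4AD//8ALwDwcH/gB8AD//8AIAB8cH/gAAAD//4AAAB8YH/gAAgA/48AAAB4AH/gBggB/n+AAeAgAH/gAAADvH/gD+AAAH/wA/AAeH/wfgAEAH/wA/wH8D/4AeAIAD/4A/4eAB/4A/AAAD//A/4AAB/8B/gAAB//m/4AAA/8B/gAAB///7+AAZ//B+AAB4///D/AB///x4AAB8//wAgAf///hgAAD8L/4AAA//H/gAAADgD/wAAgf+H/gAAAAAD/gAAA/+H/gAAAAA38AAAA/8H/mAAAAB/AAAAc//j/kAAADw8AAAAf//7/gAAADgwAAAA///7/wAAAEAAAAAA///z/wAAAMAAB3AA//+D+AAAAcAAB/AB/////wAAAcD/wOAB4d///4AAAYAdwAAL8A///+AAAQH/5/gP/Af///AAAAA/wfwP/gP///gAAAJ/x/8P/wH///gAAAB/w/8B/4D//5//AAAAA/+A/8B//IH8AD/AA/+Af+B//AH4AD/AA/8AP8AP/gHwAH/4B/8B3gAPvwAAAG/gAgeFwAAfAAAAAO8AAAMBAAAeAAfgA8eAAAAAAAA8AAAAB9+AAAAAAAA8AAAAD9gAAAAAAAAcAAAAP8IAAAAAAAAPAAAA/8MAAAAAAAAHgAAD/8cAAAAAAAAD4AAD/8cABgCAAAAB8AAH/88AD4CAGAAAeAAPP88AHwGAHAAAPAAOf8dgAAMAHAAAPgAO/sZ4AAAAPgGBHgwf4MD4BgAAfh+A7ByX2c="/>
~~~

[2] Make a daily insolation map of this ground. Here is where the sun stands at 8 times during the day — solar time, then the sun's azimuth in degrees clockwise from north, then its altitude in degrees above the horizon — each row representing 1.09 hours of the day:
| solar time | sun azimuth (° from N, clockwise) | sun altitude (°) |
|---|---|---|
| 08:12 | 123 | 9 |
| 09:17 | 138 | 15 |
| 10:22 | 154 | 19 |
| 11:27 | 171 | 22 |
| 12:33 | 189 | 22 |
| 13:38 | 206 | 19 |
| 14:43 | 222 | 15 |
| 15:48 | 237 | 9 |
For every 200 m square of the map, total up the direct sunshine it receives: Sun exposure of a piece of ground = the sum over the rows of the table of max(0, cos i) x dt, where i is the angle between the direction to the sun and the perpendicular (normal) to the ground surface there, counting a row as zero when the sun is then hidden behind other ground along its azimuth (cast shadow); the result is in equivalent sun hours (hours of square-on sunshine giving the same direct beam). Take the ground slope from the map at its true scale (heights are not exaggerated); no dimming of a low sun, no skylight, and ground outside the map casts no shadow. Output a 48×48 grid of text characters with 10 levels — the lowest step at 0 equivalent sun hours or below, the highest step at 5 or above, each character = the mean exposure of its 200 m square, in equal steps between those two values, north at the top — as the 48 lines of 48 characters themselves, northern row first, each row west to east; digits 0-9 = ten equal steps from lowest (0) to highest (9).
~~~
226322223212322244442213432210211344201023012222
133200000110010044444024443234457334433310011232
332321244101344444444344444444572223431000001122
431213444444444444444444444446511233112342000012
011124444444444444444444444464234200124446720000
000044444444445544444444444443444455555555684100
000011000024455532112344445532765789999889868620
331000123324452332212244445564599889987888799994
854445655455543434567644455687556867678999999999
999999999975765455776554555854677688998555689999
999999999999776457654545558558873344555444444445
599999997556867766334457785453357754444444443213
445555547998686785434577754421244444444443331222
111134444555458568754544444444544444444410012442
210010244444445865764423444444544444444434323444
344422244444444587696433444445544455444444444443
133114644444444457999522234444444444444565444442
400265544433344577776973000034333211134465444434
423656421000013200002697422224310002223334444324
344643201134221000000148854555202333410012211123
445543134443200000100001675774432000000010110233
445456643100000000000012259756301343200002244444
444443220122123300000123125653224334443343333213
445420214445653112344444324532344310134445742122
244210034455555788985543344223444564111245421442
543001332013445556566530024323445578864642114444
312100000221344444445434345334444446877431244555
200012134445444432235323454245554456675423444443
544444445797544442124411342145555441124344444555
554444589755444444323543342234444442024334444687
999878965555444467443544443323421123344444444467
799987555444444556743586433223431101234444444545
767689985444898655654356544776554331111354445658
787544554446656897574135654457755334311244447666
765544324445444557867434455555657654444477567678
975854424444344445586744554365566654545677977888
557585675444344444458654543436565655556655687886
646758578554344455546744645744778689997557878787
445655756875344444555675445684568975565556678764
343344555588534444334469742245563787544575666743
321144565556854444320001344334454167644654467432
313444468864554444555421034654446414754544444333
344444456555455544568999745544444541475654443323
443344444577775444446776644123444444454444441113
344444445556754321012235433200133444456444432011
444443443321124421223003300012101444445434420001
443444222245444454444312245433430144446313220134
434455522331134454443442367873123420133752300003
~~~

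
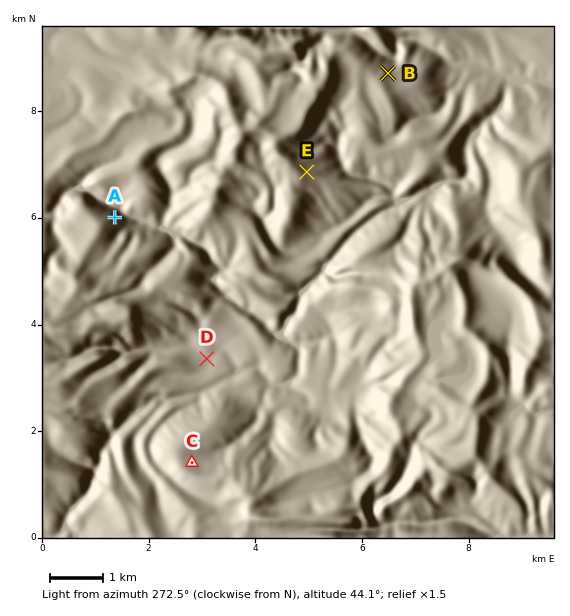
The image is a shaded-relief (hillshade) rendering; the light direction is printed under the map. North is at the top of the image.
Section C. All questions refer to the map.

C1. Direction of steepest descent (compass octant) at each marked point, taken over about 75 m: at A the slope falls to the NE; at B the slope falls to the NE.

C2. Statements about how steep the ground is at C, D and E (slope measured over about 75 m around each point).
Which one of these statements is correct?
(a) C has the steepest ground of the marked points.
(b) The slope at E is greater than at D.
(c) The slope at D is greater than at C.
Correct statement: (b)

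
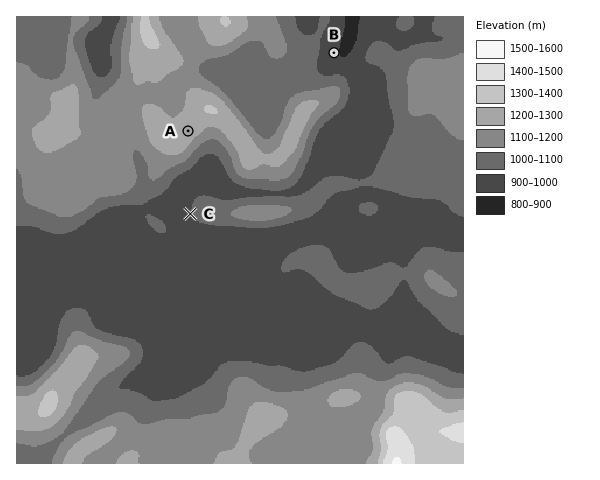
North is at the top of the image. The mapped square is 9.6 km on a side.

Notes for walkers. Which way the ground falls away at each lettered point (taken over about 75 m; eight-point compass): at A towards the SE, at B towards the E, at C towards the W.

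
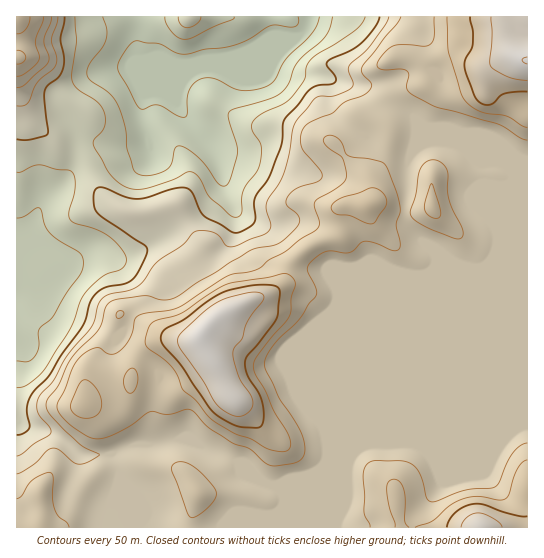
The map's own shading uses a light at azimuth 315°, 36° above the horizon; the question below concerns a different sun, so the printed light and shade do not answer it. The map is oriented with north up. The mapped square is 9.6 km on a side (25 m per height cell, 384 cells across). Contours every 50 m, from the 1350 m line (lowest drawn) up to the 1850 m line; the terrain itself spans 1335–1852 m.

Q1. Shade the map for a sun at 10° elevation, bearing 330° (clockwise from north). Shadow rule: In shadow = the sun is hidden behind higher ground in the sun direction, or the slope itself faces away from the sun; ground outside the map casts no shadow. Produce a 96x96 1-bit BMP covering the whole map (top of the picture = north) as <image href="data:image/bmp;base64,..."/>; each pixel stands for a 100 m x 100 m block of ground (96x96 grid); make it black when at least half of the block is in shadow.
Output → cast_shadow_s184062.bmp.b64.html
<image width="96" height="96" href="data:image/bmp;base64,Qk2+BAAAAAAAAD4AAAAoAAAAYAAAAGAAAAABAAEAAAAAAIAEAAATCwAAEwsAAAIAAAAAAAAA////AAAAAAAAAAAAAAAAAAAAAAAAAAAAAAAAAAAAAAAAAAAAAAAAAAAAAAAAAAAAAAAAAAAAAAAAAAAAAAAAAAAAAAAAAAAAAAAAAAAAAAAAAAAAAAAAAAAAAAAAAAAAAAAAAAAAAAAAAAAAAAAAAAAAAAAAAAAAAAAAAAAAAAAAAAAAAAAYAAAAAAAAAAAAAAA8AAAAAAAAAAAAAAB4AAAAAAAAAAAAABg4AAAAAAAAAMAAADgAAAAAAAAAA/AAAHgAAAAAAAAAAfwAAHgAAAAAAAAAAPwAAfgAAAAAAAAAABwAA/gAAAAAAAAAAAQAA/AAAAAAAAAAAAAAA/AAAAAAAAAAAAAAAAAAAAAAAAAAAAAAAAAAAAAAAAAAAAAAAAAAAAAAAAAAAAAAAAAAAAAAAAAAAAAAAAAAAAAAAAAAAAAAAAAAAAAAAAAAAAAAAAAAAAAAAAAAAAAAAAOAAAAAAAAAAAAAAA/AAAAAAAAAAAAAAB/gAAAAAAAAAAAAAB/wAAAAAAAAAAAAAD/wAAAAAAAAAAAAAB/4AAAAAAAAAAAAAA/4AAAAAAAAAAAAAAf8AAAAAAAAAAAAAAP8AAAAAAAAAAAAAAH8AAAAAAAAAAAAAAD8AAAAAAAAAAAAAAB8AAAAAAAAAAAAAAAAAAAAAAAAAAAAAAAAAAAAAAAAAAAAAAAAAAAAAAAAAAAAAAAAAAAAAAAAAAAAAAAAAAAAAAAAAAAAAAAAAAAAAAAAAAAAAAAAAAAAAAAAAAAAAAAAAAAAAAAAAAAAAAAAAAAAAAAAAAAAAAABwAAAAAAAAAAAAAAB8AAAAAAAAAAAAAAB/gAAAAAAAAAAAAAAcAAAAAAAAAAAAAAAAAAAAAAAAAAAAAAAAAAAAAAAAAAAAAAAAAAAAAAAAAAAAAAAAAAAAAAAAAAAAAAAAAAAAAAAAAAAAAAAAAAAAAAAAAAAAAAAAAAAAAAAAAAAAAAAAAAAAAAAAAAAAAAAAAAAAAAAAAAAAAAAAAAAAAAAAAAAAAAAAAAAAAAAAAAAAAAAAAAAAAAAAAAAAAAAAAAAAAAAAAAAAAAAAAAAAAAAAAAAAAAAAAAAAAAAAAAAAAAAAAAAAAAAAAAAAAAAAAAAAAAAAAAAAAAAAAAAAAAAAAAAAAAAAAAAAAAAAAAAAAAAAAAAAAAAAAAAAAAAAAAAADAAAAAAAAAAAAAAAPAAAAAAAAAAAAAAAfAAAAAAAAAAAAAAA/AHgAAAAAAAAAAAA+APgAAAAAAAAAAAA+AfgAAAAAAAAAAAAIA/wAAAAAAAAAAAAAB/wAAAAAAAAAAAAAP/wAAAAAAAAAAAAAf/wAAAAAAAAAAAAAP/4AAAAAAAAAAAAAD/8AAAAAAAAAAAAAD/4AAAAAAAAAAAAAA/4AAAAAAAAAAAAAAA4AAAEAAAAAAAAAAD4AAAeAAAAAAAAAAH4AAA+AAAAAAAAAAPwAAB+AAAAAAAAAAfwAAB+AAAAAAAAAAfwAAA+AAAAAAAAAAPwAAAcAAAAAAAAAAHgAAAAAAAAAAAAAA="/>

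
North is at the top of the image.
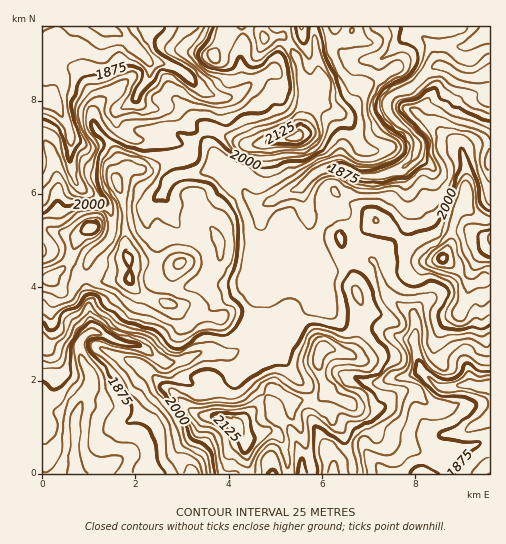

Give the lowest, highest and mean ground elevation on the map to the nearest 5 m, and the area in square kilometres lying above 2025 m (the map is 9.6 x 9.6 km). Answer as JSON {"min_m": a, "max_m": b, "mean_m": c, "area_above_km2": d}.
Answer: {"min_m": 1790, "max_m": 2165, "mean_m": 1970, "area_above_km2": 23.5}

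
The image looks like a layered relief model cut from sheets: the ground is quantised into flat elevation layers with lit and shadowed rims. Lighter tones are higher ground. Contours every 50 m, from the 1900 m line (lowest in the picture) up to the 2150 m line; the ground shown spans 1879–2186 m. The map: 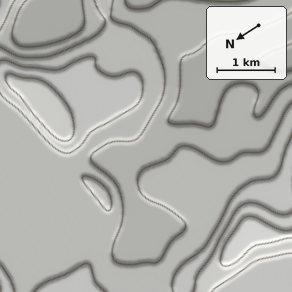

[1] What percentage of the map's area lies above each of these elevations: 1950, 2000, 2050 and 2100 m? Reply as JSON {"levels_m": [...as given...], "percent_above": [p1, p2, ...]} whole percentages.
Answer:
{"levels_m": [1950, 2000, 2050, 2100], "percent_above": [91, 67, 25, 9]}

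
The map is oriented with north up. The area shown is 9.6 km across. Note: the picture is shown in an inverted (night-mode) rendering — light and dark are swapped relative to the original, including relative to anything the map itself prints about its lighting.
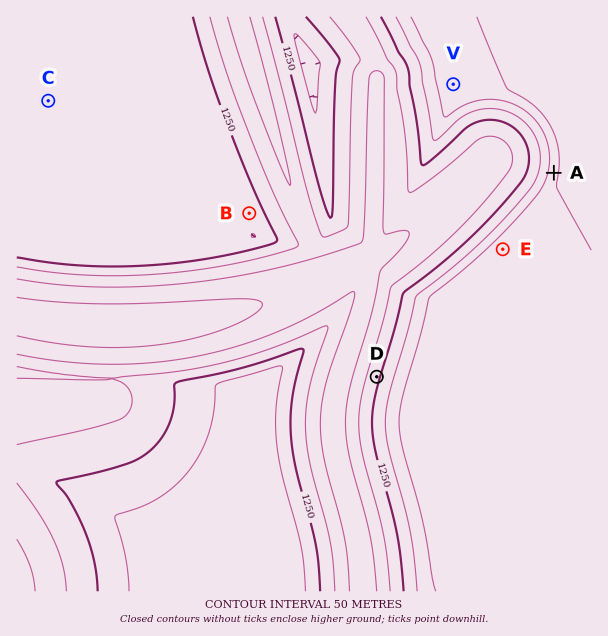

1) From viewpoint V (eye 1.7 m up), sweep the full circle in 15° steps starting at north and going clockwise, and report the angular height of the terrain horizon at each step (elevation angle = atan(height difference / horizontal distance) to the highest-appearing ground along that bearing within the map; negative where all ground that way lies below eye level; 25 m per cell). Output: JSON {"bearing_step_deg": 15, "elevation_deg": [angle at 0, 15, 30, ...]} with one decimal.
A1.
{"bearing_step_deg": 15, "elevation_deg": [-0.4, -0.6, -0.7, -0.8, -0.7, -0.7, -0.7, 1.2, 6.1, 9.3, 10.7, 10.2, 8.4, 6.3, 6.9, 9.3, 10.8, 11.4, 11.7, 10.4, 7.9, 4.9, 1.5, -0.1]}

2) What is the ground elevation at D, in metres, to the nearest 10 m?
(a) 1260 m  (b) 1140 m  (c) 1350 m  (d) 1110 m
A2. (a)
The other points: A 1120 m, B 1210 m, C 1220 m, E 1110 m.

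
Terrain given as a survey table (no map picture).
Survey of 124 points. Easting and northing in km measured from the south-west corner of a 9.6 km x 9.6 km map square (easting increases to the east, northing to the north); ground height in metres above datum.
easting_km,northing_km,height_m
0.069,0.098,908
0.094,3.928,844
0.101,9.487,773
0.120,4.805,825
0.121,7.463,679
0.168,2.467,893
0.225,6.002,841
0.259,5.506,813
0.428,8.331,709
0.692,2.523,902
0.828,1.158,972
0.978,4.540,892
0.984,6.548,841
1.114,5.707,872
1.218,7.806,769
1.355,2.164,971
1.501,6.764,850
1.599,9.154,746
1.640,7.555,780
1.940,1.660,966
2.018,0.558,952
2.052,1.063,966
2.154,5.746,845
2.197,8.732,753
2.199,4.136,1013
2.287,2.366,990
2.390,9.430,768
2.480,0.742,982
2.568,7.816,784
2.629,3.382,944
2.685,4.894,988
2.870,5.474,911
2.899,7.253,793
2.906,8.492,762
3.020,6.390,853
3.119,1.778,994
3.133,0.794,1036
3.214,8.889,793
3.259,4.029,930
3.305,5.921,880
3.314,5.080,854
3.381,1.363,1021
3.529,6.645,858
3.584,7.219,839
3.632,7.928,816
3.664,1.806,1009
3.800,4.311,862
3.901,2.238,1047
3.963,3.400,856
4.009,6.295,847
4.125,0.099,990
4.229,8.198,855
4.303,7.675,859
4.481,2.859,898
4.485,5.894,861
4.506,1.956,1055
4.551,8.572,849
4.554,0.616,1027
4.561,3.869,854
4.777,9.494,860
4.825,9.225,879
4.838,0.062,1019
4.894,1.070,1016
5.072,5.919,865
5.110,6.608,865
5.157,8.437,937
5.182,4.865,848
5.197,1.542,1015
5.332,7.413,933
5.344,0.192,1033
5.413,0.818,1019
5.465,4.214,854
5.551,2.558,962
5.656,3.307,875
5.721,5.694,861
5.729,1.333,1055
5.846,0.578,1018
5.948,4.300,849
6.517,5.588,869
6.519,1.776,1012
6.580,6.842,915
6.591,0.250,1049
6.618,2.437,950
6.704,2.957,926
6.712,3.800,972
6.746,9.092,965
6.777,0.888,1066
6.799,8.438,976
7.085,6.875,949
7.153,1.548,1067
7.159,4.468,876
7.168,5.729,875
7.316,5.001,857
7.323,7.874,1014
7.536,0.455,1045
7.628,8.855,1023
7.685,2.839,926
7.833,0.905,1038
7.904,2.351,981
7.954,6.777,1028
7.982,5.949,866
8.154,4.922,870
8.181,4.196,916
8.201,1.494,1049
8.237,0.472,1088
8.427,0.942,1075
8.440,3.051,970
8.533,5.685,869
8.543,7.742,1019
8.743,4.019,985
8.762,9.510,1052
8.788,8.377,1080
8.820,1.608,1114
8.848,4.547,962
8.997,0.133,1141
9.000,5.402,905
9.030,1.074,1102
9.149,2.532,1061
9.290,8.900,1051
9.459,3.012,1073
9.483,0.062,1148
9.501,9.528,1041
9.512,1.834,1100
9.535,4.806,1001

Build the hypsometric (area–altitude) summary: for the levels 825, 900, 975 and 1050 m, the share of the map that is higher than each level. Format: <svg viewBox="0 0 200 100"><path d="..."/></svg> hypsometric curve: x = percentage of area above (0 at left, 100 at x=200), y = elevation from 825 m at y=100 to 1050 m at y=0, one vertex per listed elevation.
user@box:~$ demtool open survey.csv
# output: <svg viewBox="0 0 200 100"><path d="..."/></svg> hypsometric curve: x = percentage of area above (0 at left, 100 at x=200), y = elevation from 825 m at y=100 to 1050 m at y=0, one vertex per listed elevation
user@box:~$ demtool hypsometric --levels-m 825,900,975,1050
<svg viewBox="0 0 200 100"><path d="M176 100l-61-33-45-34-51-33"/></svg>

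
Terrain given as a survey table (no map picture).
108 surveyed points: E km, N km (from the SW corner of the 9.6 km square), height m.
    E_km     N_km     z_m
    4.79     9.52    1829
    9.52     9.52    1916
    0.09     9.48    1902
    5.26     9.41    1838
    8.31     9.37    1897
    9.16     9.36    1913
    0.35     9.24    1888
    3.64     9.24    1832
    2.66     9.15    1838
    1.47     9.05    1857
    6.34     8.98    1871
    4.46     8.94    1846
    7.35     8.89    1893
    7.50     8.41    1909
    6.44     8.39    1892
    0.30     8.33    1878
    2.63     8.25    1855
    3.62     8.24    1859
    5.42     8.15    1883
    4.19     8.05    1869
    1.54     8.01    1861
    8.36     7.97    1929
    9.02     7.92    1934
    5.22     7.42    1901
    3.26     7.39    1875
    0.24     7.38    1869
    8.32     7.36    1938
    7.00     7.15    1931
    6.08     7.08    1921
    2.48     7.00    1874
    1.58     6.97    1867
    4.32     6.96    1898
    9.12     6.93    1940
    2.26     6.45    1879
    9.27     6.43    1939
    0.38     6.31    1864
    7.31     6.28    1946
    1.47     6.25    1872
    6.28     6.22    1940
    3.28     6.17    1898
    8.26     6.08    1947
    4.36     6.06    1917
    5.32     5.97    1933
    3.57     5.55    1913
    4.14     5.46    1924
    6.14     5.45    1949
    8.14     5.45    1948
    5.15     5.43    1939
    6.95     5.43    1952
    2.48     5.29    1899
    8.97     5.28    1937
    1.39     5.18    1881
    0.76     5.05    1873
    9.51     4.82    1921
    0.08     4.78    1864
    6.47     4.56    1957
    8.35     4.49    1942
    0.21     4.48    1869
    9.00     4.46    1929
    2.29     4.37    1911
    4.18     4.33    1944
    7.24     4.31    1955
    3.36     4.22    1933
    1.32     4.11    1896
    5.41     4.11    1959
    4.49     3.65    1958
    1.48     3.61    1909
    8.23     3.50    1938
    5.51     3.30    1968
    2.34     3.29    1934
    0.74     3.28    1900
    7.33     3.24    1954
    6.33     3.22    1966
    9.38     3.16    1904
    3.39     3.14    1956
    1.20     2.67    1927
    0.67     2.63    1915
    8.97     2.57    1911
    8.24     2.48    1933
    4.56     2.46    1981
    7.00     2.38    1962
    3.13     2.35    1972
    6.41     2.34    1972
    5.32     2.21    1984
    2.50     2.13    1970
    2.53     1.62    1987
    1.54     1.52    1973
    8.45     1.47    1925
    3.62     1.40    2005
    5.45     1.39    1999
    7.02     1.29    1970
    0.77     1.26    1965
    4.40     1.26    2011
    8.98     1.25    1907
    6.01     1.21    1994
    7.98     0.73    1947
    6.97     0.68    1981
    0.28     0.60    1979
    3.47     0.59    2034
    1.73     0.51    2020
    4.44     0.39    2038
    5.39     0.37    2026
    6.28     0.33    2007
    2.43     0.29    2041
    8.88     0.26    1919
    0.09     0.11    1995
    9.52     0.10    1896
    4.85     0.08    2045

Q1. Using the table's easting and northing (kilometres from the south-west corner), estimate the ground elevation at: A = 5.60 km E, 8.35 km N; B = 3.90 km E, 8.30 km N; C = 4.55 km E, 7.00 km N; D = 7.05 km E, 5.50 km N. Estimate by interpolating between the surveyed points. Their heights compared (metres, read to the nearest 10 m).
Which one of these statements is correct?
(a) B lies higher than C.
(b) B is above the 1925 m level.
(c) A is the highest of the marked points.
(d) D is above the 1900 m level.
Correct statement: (d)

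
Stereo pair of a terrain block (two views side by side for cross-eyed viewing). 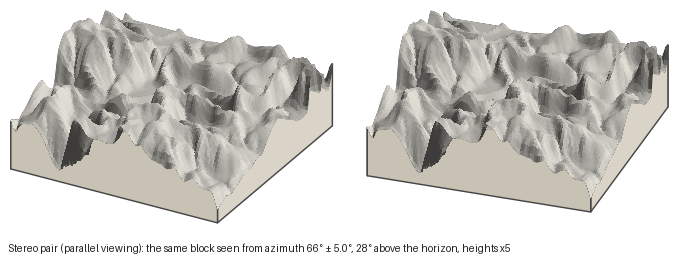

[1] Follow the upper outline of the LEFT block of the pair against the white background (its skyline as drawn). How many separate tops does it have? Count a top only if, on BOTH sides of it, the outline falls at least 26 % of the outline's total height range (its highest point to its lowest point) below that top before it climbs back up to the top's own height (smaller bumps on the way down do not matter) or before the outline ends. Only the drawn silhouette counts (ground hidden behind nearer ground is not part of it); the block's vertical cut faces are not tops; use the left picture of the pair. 1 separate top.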